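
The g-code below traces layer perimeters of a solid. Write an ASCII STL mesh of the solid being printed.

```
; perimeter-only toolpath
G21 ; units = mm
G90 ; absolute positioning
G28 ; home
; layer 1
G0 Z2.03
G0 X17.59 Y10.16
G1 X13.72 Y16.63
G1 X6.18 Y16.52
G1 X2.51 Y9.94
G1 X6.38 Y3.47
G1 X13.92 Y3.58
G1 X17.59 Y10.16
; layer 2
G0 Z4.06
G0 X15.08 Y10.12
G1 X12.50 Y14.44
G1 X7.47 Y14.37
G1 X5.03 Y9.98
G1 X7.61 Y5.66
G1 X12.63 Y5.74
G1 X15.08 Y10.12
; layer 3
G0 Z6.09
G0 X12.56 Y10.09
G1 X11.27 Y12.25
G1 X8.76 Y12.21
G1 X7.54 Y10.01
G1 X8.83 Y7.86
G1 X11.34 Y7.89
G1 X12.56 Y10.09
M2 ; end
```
solid part
  facet normal 0.0000 0.0000 -1.0000
    outer loop
      vertex 4.89 18.68 0.00
      vertex 14.94 18.83 0.00
      vertex 20.10 10.20 0.00
    endloop
  endfacet
  facet normal 0.0000 0.0000 -1.0000
    outer loop
      vertex 0.00 9.90 0.00
      vertex 4.89 18.68 0.00
      vertex 20.10 10.20 0.00
    endloop
  endfacet
  facet normal 0.0000 0.0000 -1.0000
    outer loop
      vertex 5.16 1.27 0.00
      vertex 0.00 9.90 0.00
      vertex 20.10 10.20 0.00
    endloop
  endfacet
  facet normal 0.0000 0.0000 -1.0000
    outer loop
      vertex 15.21 1.42 0.00
      vertex 5.16 1.27 0.00
      vertex 20.10 10.20 0.00
    endloop
  endfacet
  facet normal 0.5855 0.3501 0.7312
    outer loop
      vertex 20.10 10.20 0.00
      vertex 14.94 18.83 0.00
      vertex 10.05 10.05 8.12
    endloop
  endfacet
  facet normal -0.0102 0.6820 0.7313
    outer loop
      vertex 14.94 18.83 0.00
      vertex 4.89 18.68 0.00
      vertex 10.05 10.05 8.12
    endloop
  endfacet
  facet normal -0.5958 0.3319 0.7313
    outer loop
      vertex 4.89 18.68 0.00
      vertex 0.00 9.90 0.00
      vertex 10.05 10.05 8.12
    endloop
  endfacet
  facet normal -0.5855 -0.3501 0.7312
    outer loop
      vertex 0.00 9.90 0.00
      vertex 5.16 1.27 0.00
      vertex 10.05 10.05 8.12
    endloop
  endfacet
  facet normal 0.0102 -0.6820 0.7313
    outer loop
      vertex 5.16 1.27 0.00
      vertex 15.21 1.42 0.00
      vertex 10.05 10.05 8.12
    endloop
  endfacet
  facet normal 0.5958 -0.3319 0.7313
    outer loop
      vertex 15.21 1.42 0.00
      vertex 20.10 10.20 0.00
      vertex 10.05 10.05 8.12
    endloop
  endfacet
endsolid part

The G0 Z moves step by Δz≈2.03 mm. The G1 loops shrink linearly with z, so the solid tapers from its base footprint up to z≈8.12. Closing with a flat bottom cap and the tapered top and triangulating gives 10 facets — a regular 6-sided pyramid, base circumscribed radius ≈ 10.1 mm, apex at z ≈ 8.12 mm.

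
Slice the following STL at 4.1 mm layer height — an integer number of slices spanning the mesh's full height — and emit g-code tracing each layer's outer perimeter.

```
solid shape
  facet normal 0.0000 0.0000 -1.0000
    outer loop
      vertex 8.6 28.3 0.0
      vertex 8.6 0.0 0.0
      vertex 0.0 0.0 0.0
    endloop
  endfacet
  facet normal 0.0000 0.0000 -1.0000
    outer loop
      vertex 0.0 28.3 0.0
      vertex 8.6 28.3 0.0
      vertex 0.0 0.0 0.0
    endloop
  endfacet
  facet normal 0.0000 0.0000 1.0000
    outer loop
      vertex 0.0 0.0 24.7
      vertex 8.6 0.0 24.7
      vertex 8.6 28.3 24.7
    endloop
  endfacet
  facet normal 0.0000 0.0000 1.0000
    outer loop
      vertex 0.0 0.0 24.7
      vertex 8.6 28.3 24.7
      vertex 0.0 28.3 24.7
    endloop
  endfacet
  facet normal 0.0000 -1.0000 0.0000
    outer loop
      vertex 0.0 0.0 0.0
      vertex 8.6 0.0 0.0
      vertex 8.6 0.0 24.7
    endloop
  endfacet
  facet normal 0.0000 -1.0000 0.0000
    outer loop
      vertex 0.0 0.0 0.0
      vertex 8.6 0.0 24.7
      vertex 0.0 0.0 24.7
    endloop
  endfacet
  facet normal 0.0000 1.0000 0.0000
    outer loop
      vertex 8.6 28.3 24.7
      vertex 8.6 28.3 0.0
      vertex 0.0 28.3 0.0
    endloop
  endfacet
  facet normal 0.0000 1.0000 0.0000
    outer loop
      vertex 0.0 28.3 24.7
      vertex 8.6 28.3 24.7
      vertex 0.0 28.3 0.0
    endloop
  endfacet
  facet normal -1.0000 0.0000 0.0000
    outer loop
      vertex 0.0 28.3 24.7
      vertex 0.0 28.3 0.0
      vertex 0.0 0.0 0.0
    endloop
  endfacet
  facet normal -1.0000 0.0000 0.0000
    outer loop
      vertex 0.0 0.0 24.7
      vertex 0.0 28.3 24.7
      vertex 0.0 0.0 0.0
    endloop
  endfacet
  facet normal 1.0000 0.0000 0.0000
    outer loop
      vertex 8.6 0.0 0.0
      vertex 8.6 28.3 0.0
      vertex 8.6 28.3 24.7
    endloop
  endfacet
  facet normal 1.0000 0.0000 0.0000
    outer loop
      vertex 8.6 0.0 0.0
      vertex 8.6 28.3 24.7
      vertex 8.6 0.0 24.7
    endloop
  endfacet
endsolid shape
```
; perimeter-only toolpath
G21 ; units = mm
G90 ; absolute positioning
G28 ; home
; layer 1
G0 Z4.1
G0 X0.0 Y0.0
G1 X8.6 Y0.0
G1 X8.6 Y28.3
G1 X0.0 Y28.3
G1 X0.0 Y0.0
; layer 2
G0 Z8.2
G0 X0.0 Y0.0
G1 X8.6 Y0.0
G1 X8.6 Y28.3
G1 X0.0 Y28.3
G1 X0.0 Y0.0
; layer 3
G0 Z12.3
G0 X0.0 Y0.0
G1 X8.6 Y0.0
G1 X8.6 Y28.3
G1 X0.0 Y28.3
G1 X0.0 Y0.0
; layer 4
G0 Z16.5
G0 X0.0 Y0.0
G1 X8.6 Y0.0
G1 X8.6 Y28.3
G1 X0.0 Y28.3
G1 X0.0 Y0.0
; layer 5
G0 Z20.6
G0 X0.0 Y0.0
G1 X8.6 Y0.0
G1 X8.6 Y28.3
G1 X0.0 Y28.3
G1 X0.0 Y0.0
; layer 6
G0 Z24.7
G0 X0.0 Y0.0
G1 X8.6 Y0.0
G1 X8.6 Y28.3
G1 X0.0 Y28.3
G1 X0.0 Y0.0
M2 ; end

The solid is a rectangular box, roughly 8.6 × 28.3 mm footprint and 24.7 mm tall. Slicing at Δz = 4.1 mm — 6 equal slices spanning the solid's height, so layer i sits at z = i·h/6 — gives 6 non-empty perimeters. Each is a 4-segment closed polygon; G0 lifts to the layer z and rapids to the start vertex, then G1 traces the edges.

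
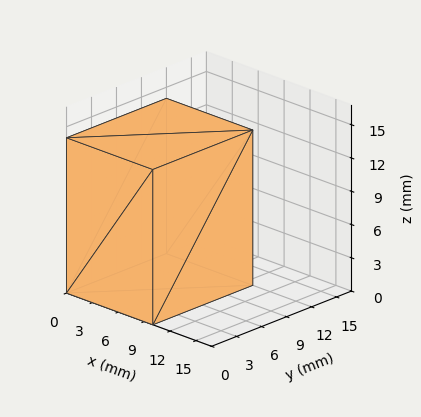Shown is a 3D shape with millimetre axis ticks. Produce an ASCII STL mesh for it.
Reading the render: the shape is a rectangular box, roughly 10 × 12 mm footprint and 14 mm tall (dimensions read to the nearest mm from the axis ticks). For the STL, each face is triangulated and given an outward normal.

solid part
  facet normal 0.0000 0.0000 -1.0000
    outer loop
      vertex 10.0 12.0 0.0
      vertex 10.0 0.0 0.0
      vertex 0.0 0.0 0.0
    endloop
  endfacet
  facet normal 0.0000 0.0000 -1.0000
    outer loop
      vertex 0.0 12.0 0.0
      vertex 10.0 12.0 0.0
      vertex 0.0 0.0 0.0
    endloop
  endfacet
  facet normal 0.0000 0.0000 1.0000
    outer loop
      vertex 0.0 0.0 14.0
      vertex 10.0 0.0 14.0
      vertex 10.0 12.0 14.0
    endloop
  endfacet
  facet normal 0.0000 0.0000 1.0000
    outer loop
      vertex 0.0 0.0 14.0
      vertex 10.0 12.0 14.0
      vertex 0.0 12.0 14.0
    endloop
  endfacet
  facet normal 0.0000 -1.0000 0.0000
    outer loop
      vertex 0.0 0.0 0.0
      vertex 10.0 0.0 0.0
      vertex 10.0 0.0 14.0
    endloop
  endfacet
  facet normal 0.0000 -1.0000 0.0000
    outer loop
      vertex 0.0 0.0 0.0
      vertex 10.0 0.0 14.0
      vertex 0.0 0.0 14.0
    endloop
  endfacet
  facet normal 0.0000 1.0000 0.0000
    outer loop
      vertex 10.0 12.0 14.0
      vertex 10.0 12.0 0.0
      vertex 0.0 12.0 0.0
    endloop
  endfacet
  facet normal 0.0000 1.0000 0.0000
    outer loop
      vertex 0.0 12.0 14.0
      vertex 10.0 12.0 14.0
      vertex 0.0 12.0 0.0
    endloop
  endfacet
  facet normal -1.0000 0.0000 0.0000
    outer loop
      vertex 0.0 12.0 14.0
      vertex 0.0 12.0 0.0
      vertex 0.0 0.0 0.0
    endloop
  endfacet
  facet normal -1.0000 0.0000 0.0000
    outer loop
      vertex 0.0 0.0 14.0
      vertex 0.0 12.0 14.0
      vertex 0.0 0.0 0.0
    endloop
  endfacet
  facet normal 1.0000 0.0000 0.0000
    outer loop
      vertex 10.0 0.0 0.0
      vertex 10.0 12.0 0.0
      vertex 10.0 12.0 14.0
    endloop
  endfacet
  facet normal 1.0000 0.0000 0.0000
    outer loop
      vertex 10.0 0.0 0.0
      vertex 10.0 12.0 14.0
      vertex 10.0 0.0 14.0
    endloop
  endfacet
endsolid part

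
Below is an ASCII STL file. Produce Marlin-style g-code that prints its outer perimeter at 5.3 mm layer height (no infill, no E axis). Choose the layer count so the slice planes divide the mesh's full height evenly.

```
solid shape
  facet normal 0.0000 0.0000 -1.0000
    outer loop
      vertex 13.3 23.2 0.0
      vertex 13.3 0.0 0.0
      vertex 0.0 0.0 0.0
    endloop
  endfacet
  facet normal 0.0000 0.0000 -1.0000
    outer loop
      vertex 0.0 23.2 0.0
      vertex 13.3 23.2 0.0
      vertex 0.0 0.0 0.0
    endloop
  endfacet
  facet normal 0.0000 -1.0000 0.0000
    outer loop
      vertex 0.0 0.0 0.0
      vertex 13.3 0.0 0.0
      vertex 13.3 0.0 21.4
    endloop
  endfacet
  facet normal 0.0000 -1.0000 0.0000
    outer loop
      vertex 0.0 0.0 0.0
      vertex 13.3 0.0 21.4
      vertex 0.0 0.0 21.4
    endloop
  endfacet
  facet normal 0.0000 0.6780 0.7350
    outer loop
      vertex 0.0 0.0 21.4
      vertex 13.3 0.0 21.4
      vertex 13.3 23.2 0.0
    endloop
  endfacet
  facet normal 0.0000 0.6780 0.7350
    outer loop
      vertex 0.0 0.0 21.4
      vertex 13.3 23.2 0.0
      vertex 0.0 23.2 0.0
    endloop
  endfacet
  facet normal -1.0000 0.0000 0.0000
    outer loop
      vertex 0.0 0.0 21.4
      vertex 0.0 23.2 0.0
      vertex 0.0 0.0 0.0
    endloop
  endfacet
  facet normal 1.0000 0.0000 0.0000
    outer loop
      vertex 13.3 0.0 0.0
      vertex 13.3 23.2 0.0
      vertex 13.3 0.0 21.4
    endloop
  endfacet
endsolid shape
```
; perimeter-only toolpath
G21 ; units = mm
G90 ; absolute positioning
G28 ; home
; layer 1
G0 Z5.3
G0 X0.0 Y0.0
G1 X13.3 Y0.0
G1 X13.3 Y17.4
G1 X0.0 Y17.4
G1 X0.0 Y0.0
; layer 2
G0 Z10.7
G0 X0.0 Y0.0
G1 X13.3 Y0.0
G1 X13.3 Y11.6
G1 X0.0 Y11.6
G1 X0.0 Y0.0
; layer 3
G0 Z16.0
G0 X0.0 Y0.0
G1 X13.3 Y0.0
G1 X13.3 Y5.8
G1 X0.0 Y5.8
G1 X0.0 Y0.0
M2 ; end

The solid is a wedge (ramp): 13.3 × 23.2 mm base, rising to 21.4 mm along the y=0 edge and sloping linearly to z=0 at y=23.2. Slicing at Δz = 5.3 mm — 4 equal slices spanning the solid's height, so layer i sits at z = i·h/4 — gives 3 non-empty perimeters. Each is a 4-segment closed polygon; G0 lifts to the layer z and rapids to the start vertex, then G1 traces the edges. The cross-section shrinks linearly with z (the slice at the apex is degenerate and omitted).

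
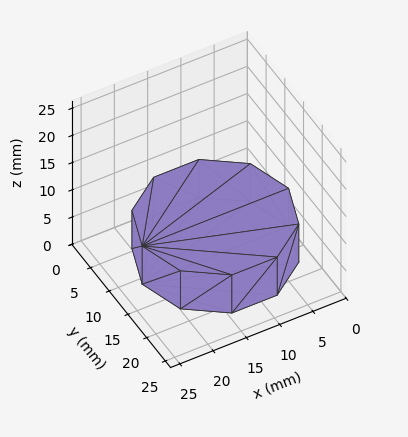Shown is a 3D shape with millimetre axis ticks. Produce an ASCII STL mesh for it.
Reading the render: the shape is a regular 10-sided prism (a cylinder approximated with 10 flat sides), circumscribed radius ≈ 11 mm, height ≈ 7 mm (dimensions read to the nearest mm from the axis ticks). For the STL, each face is triangulated and given an outward normal.

solid part
  facet normal 0.0000 0.0000 -1.0000
    outer loop
      vertex 14.40 21.46 0.00
      vertex 19.90 17.47 0.00
      vertex 22.00 11.00 0.00
    endloop
  endfacet
  facet normal 0.0000 0.0000 -1.0000
    outer loop
      vertex 7.60 21.46 0.00
      vertex 14.40 21.46 0.00
      vertex 22.00 11.00 0.00
    endloop
  endfacet
  facet normal 0.0000 0.0000 -1.0000
    outer loop
      vertex 2.10 17.47 0.00
      vertex 7.60 21.46 0.00
      vertex 22.00 11.00 0.00
    endloop
  endfacet
  facet normal 0.0000 0.0000 -1.0000
    outer loop
      vertex 0.00 11.00 0.00
      vertex 2.10 17.47 0.00
      vertex 22.00 11.00 0.00
    endloop
  endfacet
  facet normal 0.0000 0.0000 -1.0000
    outer loop
      vertex 2.10 4.53 0.00
      vertex 0.00 11.00 0.00
      vertex 22.00 11.00 0.00
    endloop
  endfacet
  facet normal 0.0000 0.0000 -1.0000
    outer loop
      vertex 7.60 0.54 0.00
      vertex 2.10 4.53 0.00
      vertex 22.00 11.00 0.00
    endloop
  endfacet
  facet normal 0.0000 0.0000 -1.0000
    outer loop
      vertex 14.40 0.54 0.00
      vertex 7.60 0.54 0.00
      vertex 22.00 11.00 0.00
    endloop
  endfacet
  facet normal 0.0000 0.0000 -1.0000
    outer loop
      vertex 19.90 4.53 0.00
      vertex 14.40 0.54 0.00
      vertex 22.00 11.00 0.00
    endloop
  endfacet
  facet normal 0.0000 0.0000 1.0000
    outer loop
      vertex 22.00 11.00 7.00
      vertex 19.90 17.47 7.00
      vertex 14.40 21.46 7.00
    endloop
  endfacet
  facet normal 0.0000 0.0000 1.0000
    outer loop
      vertex 22.00 11.00 7.00
      vertex 14.40 21.46 7.00
      vertex 7.60 21.46 7.00
    endloop
  endfacet
  facet normal 0.0000 0.0000 1.0000
    outer loop
      vertex 22.00 11.00 7.00
      vertex 7.60 21.46 7.00
      vertex 2.10 17.47 7.00
    endloop
  endfacet
  facet normal 0.0000 0.0000 1.0000
    outer loop
      vertex 22.00 11.00 7.00
      vertex 2.10 17.47 7.00
      vertex 0.00 11.00 7.00
    endloop
  endfacet
  facet normal 0.0000 0.0000 1.0000
    outer loop
      vertex 22.00 11.00 7.00
      vertex 0.00 11.00 7.00
      vertex 2.10 4.53 7.00
    endloop
  endfacet
  facet normal 0.0000 0.0000 1.0000
    outer loop
      vertex 22.00 11.00 7.00
      vertex 2.10 4.53 7.00
      vertex 7.60 0.54 7.00
    endloop
  endfacet
  facet normal 0.0000 0.0000 1.0000
    outer loop
      vertex 22.00 11.00 7.00
      vertex 7.60 0.54 7.00
      vertex 14.40 0.54 7.00
    endloop
  endfacet
  facet normal 0.0000 0.0000 1.0000
    outer loop
      vertex 22.00 11.00 7.00
      vertex 14.40 0.54 7.00
      vertex 19.90 4.53 7.00
    endloop
  endfacet
  facet normal 0.9512 0.3087 0.0000
    outer loop
      vertex 22.00 11.00 0.00
      vertex 19.90 17.47 0.00
      vertex 19.90 17.47 7.00
    endloop
  endfacet
  facet normal 0.9512 0.3087 0.0000
    outer loop
      vertex 22.00 11.00 0.00
      vertex 19.90 17.47 7.00
      vertex 22.00 11.00 7.00
    endloop
  endfacet
  facet normal 0.5872 0.8094 0.0000
    outer loop
      vertex 19.90 17.47 0.00
      vertex 14.40 21.46 0.00
      vertex 14.40 21.46 7.00
    endloop
  endfacet
  facet normal 0.5872 0.8094 0.0000
    outer loop
      vertex 19.90 17.47 0.00
      vertex 14.40 21.46 7.00
      vertex 19.90 17.47 7.00
    endloop
  endfacet
  facet normal 0.0000 1.0000 0.0000
    outer loop
      vertex 14.40 21.46 0.00
      vertex 7.60 21.46 0.00
      vertex 7.60 21.46 7.00
    endloop
  endfacet
  facet normal 0.0000 1.0000 0.0000
    outer loop
      vertex 14.40 21.46 0.00
      vertex 7.60 21.46 7.00
      vertex 14.40 21.46 7.00
    endloop
  endfacet
  facet normal -0.5872 0.8094 0.0000
    outer loop
      vertex 7.60 21.46 0.00
      vertex 2.10 17.47 0.00
      vertex 2.10 17.47 7.00
    endloop
  endfacet
  facet normal -0.5872 0.8094 0.0000
    outer loop
      vertex 7.60 21.46 0.00
      vertex 2.10 17.47 7.00
      vertex 7.60 21.46 7.00
    endloop
  endfacet
  facet normal -0.9512 0.3087 0.0000
    outer loop
      vertex 2.10 17.47 0.00
      vertex 0.00 11.00 0.00
      vertex 0.00 11.00 7.00
    endloop
  endfacet
  facet normal -0.9512 0.3087 0.0000
    outer loop
      vertex 2.10 17.47 0.00
      vertex 0.00 11.00 7.00
      vertex 2.10 17.47 7.00
    endloop
  endfacet
  facet normal -0.9512 -0.3087 0.0000
    outer loop
      vertex 0.00 11.00 0.00
      vertex 2.10 4.53 0.00
      vertex 2.10 4.53 7.00
    endloop
  endfacet
  facet normal -0.9512 -0.3087 0.0000
    outer loop
      vertex 0.00 11.00 0.00
      vertex 2.10 4.53 7.00
      vertex 0.00 11.00 7.00
    endloop
  endfacet
  facet normal -0.5872 -0.8094 0.0000
    outer loop
      vertex 2.10 4.53 0.00
      vertex 7.60 0.54 0.00
      vertex 7.60 0.54 7.00
    endloop
  endfacet
  facet normal -0.5872 -0.8094 0.0000
    outer loop
      vertex 2.10 4.53 0.00
      vertex 7.60 0.54 7.00
      vertex 2.10 4.53 7.00
    endloop
  endfacet
  facet normal 0.0000 -1.0000 0.0000
    outer loop
      vertex 7.60 0.54 0.00
      vertex 14.40 0.54 0.00
      vertex 14.40 0.54 7.00
    endloop
  endfacet
  facet normal 0.0000 -1.0000 0.0000
    outer loop
      vertex 7.60 0.54 0.00
      vertex 14.40 0.54 7.00
      vertex 7.60 0.54 7.00
    endloop
  endfacet
  facet normal 0.5872 -0.8094 0.0000
    outer loop
      vertex 14.40 0.54 0.00
      vertex 19.90 4.53 0.00
      vertex 19.90 4.53 7.00
    endloop
  endfacet
  facet normal 0.5872 -0.8094 0.0000
    outer loop
      vertex 14.40 0.54 0.00
      vertex 19.90 4.53 7.00
      vertex 14.40 0.54 7.00
    endloop
  endfacet
  facet normal 0.9512 -0.3087 0.0000
    outer loop
      vertex 19.90 4.53 0.00
      vertex 22.00 11.00 0.00
      vertex 22.00 11.00 7.00
    endloop
  endfacet
  facet normal 0.9512 -0.3087 0.0000
    outer loop
      vertex 19.90 4.53 0.00
      vertex 22.00 11.00 7.00
      vertex 19.90 4.53 7.00
    endloop
  endfacet
endsolid part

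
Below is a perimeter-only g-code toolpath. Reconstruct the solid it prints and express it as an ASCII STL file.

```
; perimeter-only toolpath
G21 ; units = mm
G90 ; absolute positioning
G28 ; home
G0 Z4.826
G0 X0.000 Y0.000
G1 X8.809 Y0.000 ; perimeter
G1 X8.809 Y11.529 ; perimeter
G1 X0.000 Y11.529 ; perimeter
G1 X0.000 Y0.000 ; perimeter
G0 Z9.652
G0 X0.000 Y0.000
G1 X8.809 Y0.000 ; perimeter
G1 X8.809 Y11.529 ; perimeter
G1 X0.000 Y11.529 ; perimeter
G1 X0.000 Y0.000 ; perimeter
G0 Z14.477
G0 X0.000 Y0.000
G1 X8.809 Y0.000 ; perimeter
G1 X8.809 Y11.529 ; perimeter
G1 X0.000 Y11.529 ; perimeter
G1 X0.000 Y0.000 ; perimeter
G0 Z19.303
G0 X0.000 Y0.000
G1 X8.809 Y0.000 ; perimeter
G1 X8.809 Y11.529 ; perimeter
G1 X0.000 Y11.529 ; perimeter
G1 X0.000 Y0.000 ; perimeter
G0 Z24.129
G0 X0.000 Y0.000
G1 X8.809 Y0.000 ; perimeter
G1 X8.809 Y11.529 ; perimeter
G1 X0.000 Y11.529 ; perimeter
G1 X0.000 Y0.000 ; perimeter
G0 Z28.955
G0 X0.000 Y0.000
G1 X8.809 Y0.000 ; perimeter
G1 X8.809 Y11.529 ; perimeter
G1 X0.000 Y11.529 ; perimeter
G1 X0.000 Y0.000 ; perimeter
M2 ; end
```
solid part
  facet normal 0.0000 0.0000 -1.0000
    outer loop
      vertex 8.809 11.529 0.000
      vertex 8.809 0.000 0.000
      vertex 0.000 0.000 0.000
    endloop
  endfacet
  facet normal 0.0000 0.0000 -1.0000
    outer loop
      vertex 0.000 11.529 0.000
      vertex 8.809 11.529 0.000
      vertex 0.000 0.000 0.000
    endloop
  endfacet
  facet normal 0.0000 0.0000 1.0000
    outer loop
      vertex 0.000 0.000 28.955
      vertex 8.809 0.000 28.955
      vertex 8.809 11.529 28.955
    endloop
  endfacet
  facet normal 0.0000 0.0000 1.0000
    outer loop
      vertex 0.000 0.000 28.955
      vertex 8.809 11.529 28.955
      vertex 0.000 11.529 28.955
    endloop
  endfacet
  facet normal 0.0000 -1.0000 0.0000
    outer loop
      vertex 0.000 0.000 0.000
      vertex 8.809 0.000 0.000
      vertex 8.809 0.000 28.955
    endloop
  endfacet
  facet normal 0.0000 -1.0000 0.0000
    outer loop
      vertex 0.000 0.000 0.000
      vertex 8.809 0.000 28.955
      vertex 0.000 0.000 28.955
    endloop
  endfacet
  facet normal 0.0000 1.0000 0.0000
    outer loop
      vertex 8.809 11.529 28.955
      vertex 8.809 11.529 0.000
      vertex 0.000 11.529 0.000
    endloop
  endfacet
  facet normal 0.0000 1.0000 0.0000
    outer loop
      vertex 0.000 11.529 28.955
      vertex 8.809 11.529 28.955
      vertex 0.000 11.529 0.000
    endloop
  endfacet
  facet normal -1.0000 0.0000 0.0000
    outer loop
      vertex 0.000 11.529 28.955
      vertex 0.000 11.529 0.000
      vertex 0.000 0.000 0.000
    endloop
  endfacet
  facet normal -1.0000 0.0000 0.0000
    outer loop
      vertex 0.000 0.000 28.955
      vertex 0.000 11.529 28.955
      vertex 0.000 0.000 0.000
    endloop
  endfacet
  facet normal 1.0000 0.0000 0.0000
    outer loop
      vertex 8.809 0.000 0.000
      vertex 8.809 11.529 0.000
      vertex 8.809 11.529 28.955
    endloop
  endfacet
  facet normal 1.0000 0.0000 0.0000
    outer loop
      vertex 8.809 0.000 0.000
      vertex 8.809 11.529 28.955
      vertex 8.809 0.000 28.955
    endloop
  endfacet
endsolid part

The G0 Z moves step by Δz≈4.826 mm. Every layer's G1 loop is the same polygon, so the solid is a straight extrusion of it from z=0 to z≈29. Closing with flat bottom and top caps and triangulating gives 12 facets — a rectangular box, roughly 8.81 × 11.5 mm footprint and 29 mm tall.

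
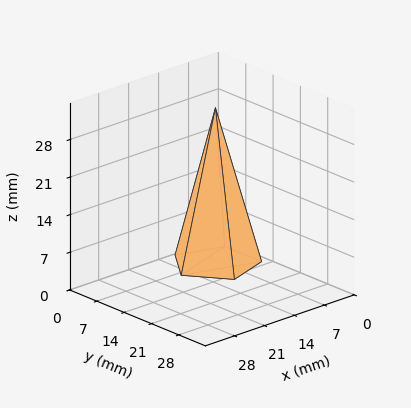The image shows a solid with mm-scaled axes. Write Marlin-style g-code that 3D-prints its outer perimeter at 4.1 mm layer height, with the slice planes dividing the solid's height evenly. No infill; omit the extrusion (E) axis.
Reading the render: the shape is a regular 5-sided pyramid, base circumscribed radius ≈ 8 mm, apex at z ≈ 29 mm (dimensions read to the nearest mm from the axis ticks). For the g-code, the solid's height is divided into equal slices at the stated Δz and each level perimeter traced with G1 moves after a G0 lift.

; perimeter-only toolpath
G21 ; units = mm
G90 ; absolute positioning
G28 ; home
; layer 1
G0 Z4.1
G0 X14.9 Y8.0
G1 X10.1 Y14.5
G1 X2.4 Y12.0
G1 X2.4 Y4.0
G1 X10.1 Y1.5
G1 X14.9 Y8.0
; layer 2
G0 Z8.3
G0 X13.7 Y8.0
G1 X9.8 Y13.4
G1 X3.4 Y11.4
G1 X3.4 Y4.6
G1 X9.8 Y2.6
G1 X13.7 Y8.0
; layer 3
G0 Z12.4
G0 X12.6 Y8.0
G1 X9.4 Y12.3
G1 X4.3 Y10.7
G1 X4.3 Y5.3
G1 X9.4 Y3.7
G1 X12.6 Y8.0
; layer 4
G0 Z16.6
G0 X11.4 Y8.0
G1 X9.1 Y11.3
G1 X5.2 Y10.0
G1 X5.2 Y6.0
G1 X9.1 Y4.7
G1 X11.4 Y8.0
; layer 5
G0 Z20.7
G0 X10.3 Y8.0
G1 X8.7 Y10.2
G1 X6.1 Y9.3
G1 X6.1 Y6.7
G1 X8.7 Y5.8
G1 X10.3 Y8.0
; layer 6
G0 Z24.9
G0 X9.1 Y8.0
G1 X8.4 Y9.1
G1 X7.1 Y8.7
G1 X7.1 Y7.3
G1 X8.4 Y6.9
G1 X9.1 Y8.0
M2 ; end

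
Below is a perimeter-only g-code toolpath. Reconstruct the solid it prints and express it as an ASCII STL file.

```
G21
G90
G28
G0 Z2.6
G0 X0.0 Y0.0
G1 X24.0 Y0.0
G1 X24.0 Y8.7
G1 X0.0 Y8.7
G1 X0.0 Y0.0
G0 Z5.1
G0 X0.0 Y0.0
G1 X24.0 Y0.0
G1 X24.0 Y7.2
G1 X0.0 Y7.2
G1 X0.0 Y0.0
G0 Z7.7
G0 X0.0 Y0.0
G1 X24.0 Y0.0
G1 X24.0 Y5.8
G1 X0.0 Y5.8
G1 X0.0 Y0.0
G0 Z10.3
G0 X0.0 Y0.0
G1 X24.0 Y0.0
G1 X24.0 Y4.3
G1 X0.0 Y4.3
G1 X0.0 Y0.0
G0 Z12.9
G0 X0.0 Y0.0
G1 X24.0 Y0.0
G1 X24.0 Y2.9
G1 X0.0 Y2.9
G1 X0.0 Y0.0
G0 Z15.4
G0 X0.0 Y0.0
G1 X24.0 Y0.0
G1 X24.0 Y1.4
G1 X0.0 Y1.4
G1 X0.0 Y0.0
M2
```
solid part
  facet normal 0.0000 0.0000 -1.0000
    outer loop
      vertex 24.0 10.1 0.0
      vertex 24.0 0.0 0.0
      vertex 0.0 0.0 0.0
    endloop
  endfacet
  facet normal 0.0000 0.0000 -1.0000
    outer loop
      vertex 0.0 10.1 0.0
      vertex 24.0 10.1 0.0
      vertex 0.0 0.0 0.0
    endloop
  endfacet
  facet normal 0.0000 -1.0000 0.0000
    outer loop
      vertex 0.0 0.0 0.0
      vertex 24.0 0.0 0.0
      vertex 24.0 0.0 18.0
    endloop
  endfacet
  facet normal 0.0000 -1.0000 0.0000
    outer loop
      vertex 0.0 0.0 0.0
      vertex 24.0 0.0 18.0
      vertex 0.0 0.0 18.0
    endloop
  endfacet
  facet normal 0.0000 0.8721 0.4893
    outer loop
      vertex 0.0 0.0 18.0
      vertex 24.0 0.0 18.0
      vertex 24.0 10.1 0.0
    endloop
  endfacet
  facet normal 0.0000 0.8721 0.4893
    outer loop
      vertex 0.0 0.0 18.0
      vertex 24.0 10.1 0.0
      vertex 0.0 10.1 0.0
    endloop
  endfacet
  facet normal -1.0000 0.0000 0.0000
    outer loop
      vertex 0.0 0.0 18.0
      vertex 0.0 10.1 0.0
      vertex 0.0 0.0 0.0
    endloop
  endfacet
  facet normal 1.0000 0.0000 0.0000
    outer loop
      vertex 24.0 0.0 0.0
      vertex 24.0 10.1 0.0
      vertex 24.0 0.0 18.0
    endloop
  endfacet
endsolid part

The G0 Z moves step by Δz≈2.6 mm. The G1 loops shrink linearly with z, so the solid tapers from its base footprint up to z≈18. Closing with a flat bottom cap and the tapered top and triangulating gives 8 facets — a wedge (ramp): 24 × 10.1 mm base, rising to 18 mm along the y=0 edge and sloping linearly to z=0 at y=10.1.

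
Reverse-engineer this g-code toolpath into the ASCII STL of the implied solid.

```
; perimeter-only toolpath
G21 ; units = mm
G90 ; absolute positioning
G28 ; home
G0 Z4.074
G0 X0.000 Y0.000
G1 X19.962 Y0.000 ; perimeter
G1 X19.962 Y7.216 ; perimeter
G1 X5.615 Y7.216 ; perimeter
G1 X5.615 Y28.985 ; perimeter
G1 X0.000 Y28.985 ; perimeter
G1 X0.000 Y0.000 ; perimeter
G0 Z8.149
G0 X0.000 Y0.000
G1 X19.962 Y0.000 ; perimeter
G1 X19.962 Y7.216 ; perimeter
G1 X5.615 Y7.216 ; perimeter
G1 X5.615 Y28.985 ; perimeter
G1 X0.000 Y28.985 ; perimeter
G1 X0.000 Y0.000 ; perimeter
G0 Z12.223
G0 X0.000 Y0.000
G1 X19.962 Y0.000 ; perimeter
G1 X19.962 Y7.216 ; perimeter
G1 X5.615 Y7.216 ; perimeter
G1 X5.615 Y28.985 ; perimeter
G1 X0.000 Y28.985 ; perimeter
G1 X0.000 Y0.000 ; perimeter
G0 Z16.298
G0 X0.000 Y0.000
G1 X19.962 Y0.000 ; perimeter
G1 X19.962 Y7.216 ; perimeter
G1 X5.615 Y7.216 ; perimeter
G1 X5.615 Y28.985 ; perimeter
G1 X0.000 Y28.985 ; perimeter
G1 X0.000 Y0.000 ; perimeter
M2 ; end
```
solid part
  facet normal 0.0000 0.0000 -1.0000
    outer loop
      vertex 19.962 7.216 0.000
      vertex 19.962 0.000 0.000
      vertex 0.000 0.000 0.000
    endloop
  endfacet
  facet normal 0.0000 0.0000 -1.0000
    outer loop
      vertex 5.615 7.216 0.000
      vertex 19.962 7.216 0.000
      vertex 0.000 0.000 0.000
    endloop
  endfacet
  facet normal 0.0000 0.0000 -1.0000
    outer loop
      vertex 5.615 28.985 0.000
      vertex 5.615 7.216 0.000
      vertex 0.000 0.000 0.000
    endloop
  endfacet
  facet normal 0.0000 0.0000 -1.0000
    outer loop
      vertex 0.000 28.985 0.000
      vertex 5.615 28.985 0.000
      vertex 0.000 0.000 0.000
    endloop
  endfacet
  facet normal 0.0000 0.0000 1.0000
    outer loop
      vertex 0.000 0.000 16.298
      vertex 19.962 0.000 16.298
      vertex 19.962 7.216 16.298
    endloop
  endfacet
  facet normal 0.0000 0.0000 1.0000
    outer loop
      vertex 0.000 0.000 16.298
      vertex 19.962 7.216 16.298
      vertex 5.615 7.216 16.298
    endloop
  endfacet
  facet normal 0.0000 0.0000 1.0000
    outer loop
      vertex 0.000 0.000 16.298
      vertex 5.615 7.216 16.298
      vertex 5.615 28.985 16.298
    endloop
  endfacet
  facet normal 0.0000 0.0000 1.0000
    outer loop
      vertex 0.000 0.000 16.298
      vertex 5.615 28.985 16.298
      vertex 0.000 28.985 16.298
    endloop
  endfacet
  facet normal 0.0000 -1.0000 0.0000
    outer loop
      vertex 0.000 0.000 0.000
      vertex 19.962 0.000 0.000
      vertex 19.962 0.000 16.298
    endloop
  endfacet
  facet normal 0.0000 -1.0000 0.0000
    outer loop
      vertex 0.000 0.000 0.000
      vertex 19.962 0.000 16.298
      vertex 0.000 0.000 16.298
    endloop
  endfacet
  facet normal 1.0000 0.0000 0.0000
    outer loop
      vertex 19.962 0.000 0.000
      vertex 19.962 7.216 0.000
      vertex 19.962 7.216 16.298
    endloop
  endfacet
  facet normal 1.0000 0.0000 0.0000
    outer loop
      vertex 19.962 0.000 0.000
      vertex 19.962 7.216 16.298
      vertex 19.962 0.000 16.298
    endloop
  endfacet
  facet normal 0.0000 1.0000 0.0000
    outer loop
      vertex 19.962 7.216 0.000
      vertex 5.615 7.216 0.000
      vertex 5.615 7.216 16.298
    endloop
  endfacet
  facet normal 0.0000 1.0000 0.0000
    outer loop
      vertex 19.962 7.216 0.000
      vertex 5.615 7.216 16.298
      vertex 19.962 7.216 16.298
    endloop
  endfacet
  facet normal 1.0000 0.0000 0.0000
    outer loop
      vertex 5.615 7.216 0.000
      vertex 5.615 28.985 0.000
      vertex 5.615 28.985 16.298
    endloop
  endfacet
  facet normal 1.0000 0.0000 0.0000
    outer loop
      vertex 5.615 7.216 0.000
      vertex 5.615 28.985 16.298
      vertex 5.615 7.216 16.298
    endloop
  endfacet
  facet normal 0.0000 1.0000 0.0000
    outer loop
      vertex 5.615 28.985 0.000
      vertex 0.000 28.985 0.000
      vertex 0.000 28.985 16.298
    endloop
  endfacet
  facet normal 0.0000 1.0000 0.0000
    outer loop
      vertex 5.615 28.985 0.000
      vertex 0.000 28.985 16.298
      vertex 5.615 28.985 16.298
    endloop
  endfacet
  facet normal -1.0000 0.0000 0.0000
    outer loop
      vertex 0.000 28.985 0.000
      vertex 0.000 0.000 0.000
      vertex 0.000 0.000 16.298
    endloop
  endfacet
  facet normal -1.0000 0.0000 0.0000
    outer loop
      vertex 0.000 28.985 0.000
      vertex 0.000 0.000 16.298
      vertex 0.000 28.985 16.298
    endloop
  endfacet
endsolid part

The G0 Z moves step by Δz≈4.074 mm. Every layer's G1 loop is the same polygon, so the solid is a straight extrusion of it from z=0 to z≈16.3. Closing with flat bottom and top caps and triangulating gives 20 facets — an L-shaped prism: outer 20 × 29 mm, arm thicknesses ≈ 7.22 mm (horizontal) and 5.62 mm (vertical), extruded 16.3 mm in z.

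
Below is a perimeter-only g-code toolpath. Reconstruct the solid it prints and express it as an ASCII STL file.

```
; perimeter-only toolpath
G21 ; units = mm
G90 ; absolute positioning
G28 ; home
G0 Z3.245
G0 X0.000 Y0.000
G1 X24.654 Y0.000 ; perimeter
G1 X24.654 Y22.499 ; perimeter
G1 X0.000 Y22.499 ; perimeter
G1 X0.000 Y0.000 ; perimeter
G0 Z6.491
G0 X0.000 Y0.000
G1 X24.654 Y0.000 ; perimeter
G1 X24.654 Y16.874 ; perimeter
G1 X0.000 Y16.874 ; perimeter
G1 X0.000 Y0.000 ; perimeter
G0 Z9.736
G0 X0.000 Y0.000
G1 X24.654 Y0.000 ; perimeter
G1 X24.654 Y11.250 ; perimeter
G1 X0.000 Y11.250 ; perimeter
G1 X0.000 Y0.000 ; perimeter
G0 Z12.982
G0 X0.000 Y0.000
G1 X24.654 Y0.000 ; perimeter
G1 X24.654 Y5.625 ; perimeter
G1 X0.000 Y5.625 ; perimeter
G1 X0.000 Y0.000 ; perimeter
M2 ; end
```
solid part
  facet normal 0.0000 0.0000 -1.0000
    outer loop
      vertex 24.654 28.124 0.000
      vertex 24.654 0.000 0.000
      vertex 0.000 0.000 0.000
    endloop
  endfacet
  facet normal 0.0000 0.0000 -1.0000
    outer loop
      vertex 0.000 28.124 0.000
      vertex 24.654 28.124 0.000
      vertex 0.000 0.000 0.000
    endloop
  endfacet
  facet normal 0.0000 -1.0000 0.0000
    outer loop
      vertex 0.000 0.000 0.000
      vertex 24.654 0.000 0.000
      vertex 24.654 0.000 16.227
    endloop
  endfacet
  facet normal 0.0000 -1.0000 0.0000
    outer loop
      vertex 0.000 0.000 0.000
      vertex 24.654 0.000 16.227
      vertex 0.000 0.000 16.227
    endloop
  endfacet
  facet normal 0.0000 0.4998 0.8662
    outer loop
      vertex 0.000 0.000 16.227
      vertex 24.654 0.000 16.227
      vertex 24.654 28.124 0.000
    endloop
  endfacet
  facet normal 0.0000 0.4998 0.8662
    outer loop
      vertex 0.000 0.000 16.227
      vertex 24.654 28.124 0.000
      vertex 0.000 28.124 0.000
    endloop
  endfacet
  facet normal -1.0000 0.0000 0.0000
    outer loop
      vertex 0.000 0.000 16.227
      vertex 0.000 28.124 0.000
      vertex 0.000 0.000 0.000
    endloop
  endfacet
  facet normal 1.0000 0.0000 0.0000
    outer loop
      vertex 24.654 0.000 0.000
      vertex 24.654 28.124 0.000
      vertex 24.654 0.000 16.227
    endloop
  endfacet
endsolid part

The G0 Z moves step by Δz≈3.245 mm. The G1 loops shrink linearly with z, so the solid tapers from its base footprint up to z≈16.2. Closing with a flat bottom cap and the tapered top and triangulating gives 8 facets — a wedge (ramp): 24.7 × 28.1 mm base, rising to 16.2 mm along the y=0 edge and sloping linearly to z=0 at y=28.1.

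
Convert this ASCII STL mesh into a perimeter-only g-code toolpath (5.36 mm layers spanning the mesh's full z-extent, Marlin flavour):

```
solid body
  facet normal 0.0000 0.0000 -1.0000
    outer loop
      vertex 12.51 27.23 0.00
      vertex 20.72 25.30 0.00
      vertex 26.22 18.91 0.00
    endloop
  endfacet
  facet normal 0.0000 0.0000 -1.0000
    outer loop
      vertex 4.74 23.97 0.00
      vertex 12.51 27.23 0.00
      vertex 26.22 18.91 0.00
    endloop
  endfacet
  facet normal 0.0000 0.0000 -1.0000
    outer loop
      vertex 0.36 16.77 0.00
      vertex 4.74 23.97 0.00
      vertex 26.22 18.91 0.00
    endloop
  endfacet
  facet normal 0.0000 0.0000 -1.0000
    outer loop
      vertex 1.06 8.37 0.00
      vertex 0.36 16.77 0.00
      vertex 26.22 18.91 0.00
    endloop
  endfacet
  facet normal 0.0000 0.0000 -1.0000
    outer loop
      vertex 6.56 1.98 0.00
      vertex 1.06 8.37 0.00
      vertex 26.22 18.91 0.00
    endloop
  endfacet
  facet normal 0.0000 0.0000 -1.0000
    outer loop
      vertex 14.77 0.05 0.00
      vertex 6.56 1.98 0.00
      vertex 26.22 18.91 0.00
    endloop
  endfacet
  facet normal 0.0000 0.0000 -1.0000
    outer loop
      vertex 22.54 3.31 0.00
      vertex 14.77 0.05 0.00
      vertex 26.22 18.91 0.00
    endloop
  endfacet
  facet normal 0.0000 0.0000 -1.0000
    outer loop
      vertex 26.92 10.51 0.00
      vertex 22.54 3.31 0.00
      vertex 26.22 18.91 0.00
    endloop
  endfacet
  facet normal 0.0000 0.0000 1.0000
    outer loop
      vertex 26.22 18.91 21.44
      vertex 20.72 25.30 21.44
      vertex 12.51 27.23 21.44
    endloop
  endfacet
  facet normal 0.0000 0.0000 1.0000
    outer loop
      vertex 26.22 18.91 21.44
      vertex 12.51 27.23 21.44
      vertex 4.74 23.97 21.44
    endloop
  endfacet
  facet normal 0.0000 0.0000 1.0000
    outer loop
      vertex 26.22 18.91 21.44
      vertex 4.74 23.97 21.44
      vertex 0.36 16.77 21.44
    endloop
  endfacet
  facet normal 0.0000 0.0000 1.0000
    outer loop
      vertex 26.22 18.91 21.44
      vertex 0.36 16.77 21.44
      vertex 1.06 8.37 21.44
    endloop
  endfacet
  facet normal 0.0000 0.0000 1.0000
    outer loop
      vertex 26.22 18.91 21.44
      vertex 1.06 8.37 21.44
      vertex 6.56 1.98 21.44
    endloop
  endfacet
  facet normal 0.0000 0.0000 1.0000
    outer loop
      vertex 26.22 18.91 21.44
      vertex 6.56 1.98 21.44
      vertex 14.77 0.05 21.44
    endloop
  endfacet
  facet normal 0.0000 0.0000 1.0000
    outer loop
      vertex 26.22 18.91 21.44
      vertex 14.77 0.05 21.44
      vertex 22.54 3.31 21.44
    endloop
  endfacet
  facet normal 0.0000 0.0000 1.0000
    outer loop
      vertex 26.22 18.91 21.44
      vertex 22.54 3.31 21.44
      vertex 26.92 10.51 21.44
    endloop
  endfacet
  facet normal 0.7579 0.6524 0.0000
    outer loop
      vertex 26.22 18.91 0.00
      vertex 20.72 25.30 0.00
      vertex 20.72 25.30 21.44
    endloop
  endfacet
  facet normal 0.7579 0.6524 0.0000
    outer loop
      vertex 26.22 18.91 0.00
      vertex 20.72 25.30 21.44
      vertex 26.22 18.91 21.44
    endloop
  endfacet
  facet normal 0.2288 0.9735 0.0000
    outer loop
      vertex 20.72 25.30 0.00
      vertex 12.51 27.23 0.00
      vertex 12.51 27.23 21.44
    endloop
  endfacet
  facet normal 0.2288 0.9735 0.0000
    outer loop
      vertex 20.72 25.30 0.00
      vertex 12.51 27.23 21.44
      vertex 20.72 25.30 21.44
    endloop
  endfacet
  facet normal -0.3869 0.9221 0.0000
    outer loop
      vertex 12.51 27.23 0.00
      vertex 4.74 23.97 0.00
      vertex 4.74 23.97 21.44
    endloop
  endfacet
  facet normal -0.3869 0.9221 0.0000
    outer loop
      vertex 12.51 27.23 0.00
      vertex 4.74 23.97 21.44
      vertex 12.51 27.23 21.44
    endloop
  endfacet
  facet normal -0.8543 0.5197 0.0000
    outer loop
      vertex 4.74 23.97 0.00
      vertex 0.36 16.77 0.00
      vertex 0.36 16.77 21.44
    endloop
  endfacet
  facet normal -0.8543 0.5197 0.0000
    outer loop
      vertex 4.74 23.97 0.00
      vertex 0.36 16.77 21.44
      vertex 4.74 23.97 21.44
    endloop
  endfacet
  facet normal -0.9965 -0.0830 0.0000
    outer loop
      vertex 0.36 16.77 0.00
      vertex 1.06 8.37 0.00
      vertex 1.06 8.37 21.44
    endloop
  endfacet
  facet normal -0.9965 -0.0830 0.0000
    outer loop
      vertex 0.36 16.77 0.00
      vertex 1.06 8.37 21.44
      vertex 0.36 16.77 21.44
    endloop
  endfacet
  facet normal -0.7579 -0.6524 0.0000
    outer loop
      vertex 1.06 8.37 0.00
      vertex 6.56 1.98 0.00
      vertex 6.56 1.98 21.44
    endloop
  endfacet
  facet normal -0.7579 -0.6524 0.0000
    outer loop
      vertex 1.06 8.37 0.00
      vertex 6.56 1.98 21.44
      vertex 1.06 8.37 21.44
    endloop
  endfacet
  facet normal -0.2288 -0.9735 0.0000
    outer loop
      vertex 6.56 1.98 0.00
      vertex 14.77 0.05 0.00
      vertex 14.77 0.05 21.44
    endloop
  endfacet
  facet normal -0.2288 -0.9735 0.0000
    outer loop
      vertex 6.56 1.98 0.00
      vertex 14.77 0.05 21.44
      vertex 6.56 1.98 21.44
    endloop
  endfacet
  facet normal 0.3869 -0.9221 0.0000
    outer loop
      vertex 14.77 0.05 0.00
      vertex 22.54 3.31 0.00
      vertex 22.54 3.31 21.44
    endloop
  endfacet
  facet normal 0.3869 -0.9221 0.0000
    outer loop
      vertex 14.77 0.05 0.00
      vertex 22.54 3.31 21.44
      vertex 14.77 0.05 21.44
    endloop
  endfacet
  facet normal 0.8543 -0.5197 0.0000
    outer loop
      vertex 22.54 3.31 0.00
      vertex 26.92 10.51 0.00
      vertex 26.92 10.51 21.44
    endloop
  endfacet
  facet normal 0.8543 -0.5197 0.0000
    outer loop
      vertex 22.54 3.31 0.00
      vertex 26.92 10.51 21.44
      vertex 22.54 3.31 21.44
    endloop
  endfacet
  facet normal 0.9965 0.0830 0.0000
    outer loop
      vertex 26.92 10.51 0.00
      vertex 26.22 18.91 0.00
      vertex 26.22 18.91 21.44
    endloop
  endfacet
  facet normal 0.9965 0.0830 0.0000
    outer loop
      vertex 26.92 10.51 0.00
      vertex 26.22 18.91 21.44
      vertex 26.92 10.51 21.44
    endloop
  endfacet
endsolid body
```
; perimeter-only toolpath
G21 ; units = mm
G90 ; absolute positioning
G28 ; home
; layer 1
G0 Z5.36
G0 X26.22 Y18.91
G1 X20.72 Y25.30
G1 X12.51 Y27.23
G1 X4.74 Y23.97
G1 X0.36 Y16.77
G1 X1.06 Y8.37
G1 X6.56 Y1.98
G1 X14.77 Y0.05
G1 X22.54 Y3.31
G1 X26.92 Y10.51
G1 X26.22 Y18.91
; layer 2
G0 Z10.72
G0 X26.22 Y18.91
G1 X20.72 Y25.30
G1 X12.51 Y27.23
G1 X4.74 Y23.97
G1 X0.36 Y16.77
G1 X1.06 Y8.37
G1 X6.56 Y1.98
G1 X14.77 Y0.05
G1 X22.54 Y3.31
G1 X26.92 Y10.51
G1 X26.22 Y18.91
; layer 3
G0 Z16.08
G0 X26.22 Y18.91
G1 X20.72 Y25.30
G1 X12.51 Y27.23
G1 X4.74 Y23.97
G1 X0.36 Y16.77
G1 X1.06 Y8.37
G1 X6.56 Y1.98
G1 X14.77 Y0.05
G1 X22.54 Y3.31
G1 X26.92 Y10.51
G1 X26.22 Y18.91
; layer 4
G0 Z21.44
G0 X26.22 Y18.91
G1 X20.72 Y25.30
G1 X12.51 Y27.23
G1 X4.74 Y23.97
G1 X0.36 Y16.77
G1 X1.06 Y8.37
G1 X6.56 Y1.98
G1 X14.77 Y0.05
G1 X22.54 Y3.31
G1 X26.92 Y10.51
G1 X26.22 Y18.91
M2 ; end

The solid is a regular 10-sided prism (a cylinder approximated with 10 flat sides), circumscribed radius ≈ 13.6 mm, height ≈ 21.4 mm. Slicing at Δz = 5.36 mm — 4 equal slices spanning the solid's height, so layer i sits at z = i·h/4 — gives 4 non-empty perimeters. Each is a 10-segment closed polygon; G0 lifts to the layer z and rapids to the start vertex, then G1 traces the edges.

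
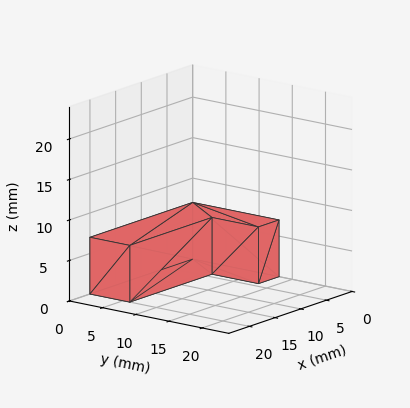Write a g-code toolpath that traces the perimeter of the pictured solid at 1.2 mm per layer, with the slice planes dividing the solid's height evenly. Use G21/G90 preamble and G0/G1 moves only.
Reading the render: the shape is an L-shaped prism: outer 20 × 13 mm, arm thicknesses ≈ 6 mm (horizontal) and 4 mm (vertical), extruded 7 mm in z (dimensions read to the nearest mm from the axis ticks). For the g-code, the solid's height is divided into equal slices at the stated Δz and each level perimeter traced with G1 moves after a G0 lift.

; perimeter-only toolpath
G21 ; units = mm
G90 ; absolute positioning
G28 ; home
; layer 1
G0 Z1.2
G0 X0.0 Y0.0
G1 X20.0 Y0.0
G1 X20.0 Y6.0
G1 X4.0 Y6.0
G1 X4.0 Y13.0
G1 X0.0 Y13.0
G1 X0.0 Y0.0
; layer 2
G0 Z2.3
G0 X0.0 Y0.0
G1 X20.0 Y0.0
G1 X20.0 Y6.0
G1 X4.0 Y6.0
G1 X4.0 Y13.0
G1 X0.0 Y13.0
G1 X0.0 Y0.0
; layer 3
G0 Z3.5
G0 X0.0 Y0.0
G1 X20.0 Y0.0
G1 X20.0 Y6.0
G1 X4.0 Y6.0
G1 X4.0 Y13.0
G1 X0.0 Y13.0
G1 X0.0 Y0.0
; layer 4
G0 Z4.7
G0 X0.0 Y0.0
G1 X20.0 Y0.0
G1 X20.0 Y6.0
G1 X4.0 Y6.0
G1 X4.0 Y13.0
G1 X0.0 Y13.0
G1 X0.0 Y0.0
; layer 5
G0 Z5.8
G0 X0.0 Y0.0
G1 X20.0 Y0.0
G1 X20.0 Y6.0
G1 X4.0 Y6.0
G1 X4.0 Y13.0
G1 X0.0 Y13.0
G1 X0.0 Y0.0
; layer 6
G0 Z7.0
G0 X0.0 Y0.0
G1 X20.0 Y0.0
G1 X20.0 Y6.0
G1 X4.0 Y6.0
G1 X4.0 Y13.0
G1 X0.0 Y13.0
G1 X0.0 Y0.0
M2 ; end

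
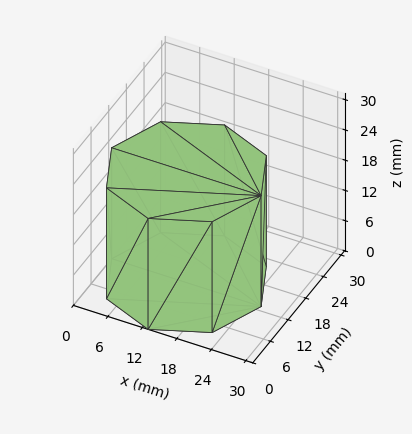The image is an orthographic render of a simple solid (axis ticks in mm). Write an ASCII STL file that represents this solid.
Reading the render: the shape is a regular 8-sided prism (a cylinder approximated with 8 flat sides), circumscribed radius ≈ 13 mm, height ≈ 22 mm (dimensions read to the nearest mm from the axis ticks). For the STL, each face is triangulated and given an outward normal.

solid part
  facet normal 0.0000 0.0000 -1.0000
    outer loop
      vertex 13.000 26.000 0.000
      vertex 22.192 22.192 0.000
      vertex 26.000 13.000 0.000
    endloop
  endfacet
  facet normal 0.0000 0.0000 -1.0000
    outer loop
      vertex 3.808 22.192 0.000
      vertex 13.000 26.000 0.000
      vertex 26.000 13.000 0.000
    endloop
  endfacet
  facet normal 0.0000 0.0000 -1.0000
    outer loop
      vertex 0.000 13.000 0.000
      vertex 3.808 22.192 0.000
      vertex 26.000 13.000 0.000
    endloop
  endfacet
  facet normal 0.0000 0.0000 -1.0000
    outer loop
      vertex 3.808 3.808 0.000
      vertex 0.000 13.000 0.000
      vertex 26.000 13.000 0.000
    endloop
  endfacet
  facet normal 0.0000 0.0000 -1.0000
    outer loop
      vertex 13.000 0.000 0.000
      vertex 3.808 3.808 0.000
      vertex 26.000 13.000 0.000
    endloop
  endfacet
  facet normal 0.0000 0.0000 -1.0000
    outer loop
      vertex 22.192 3.808 0.000
      vertex 13.000 0.000 0.000
      vertex 26.000 13.000 0.000
    endloop
  endfacet
  facet normal 0.0000 0.0000 1.0000
    outer loop
      vertex 26.000 13.000 22.000
      vertex 22.192 22.192 22.000
      vertex 13.000 26.000 22.000
    endloop
  endfacet
  facet normal 0.0000 0.0000 1.0000
    outer loop
      vertex 26.000 13.000 22.000
      vertex 13.000 26.000 22.000
      vertex 3.808 22.192 22.000
    endloop
  endfacet
  facet normal 0.0000 0.0000 1.0000
    outer loop
      vertex 26.000 13.000 22.000
      vertex 3.808 22.192 22.000
      vertex 0.000 13.000 22.000
    endloop
  endfacet
  facet normal 0.0000 0.0000 1.0000
    outer loop
      vertex 26.000 13.000 22.000
      vertex 0.000 13.000 22.000
      vertex 3.808 3.808 22.000
    endloop
  endfacet
  facet normal 0.0000 0.0000 1.0000
    outer loop
      vertex 26.000 13.000 22.000
      vertex 3.808 3.808 22.000
      vertex 13.000 0.000 22.000
    endloop
  endfacet
  facet normal 0.0000 0.0000 1.0000
    outer loop
      vertex 26.000 13.000 22.000
      vertex 13.000 0.000 22.000
      vertex 22.192 3.808 22.000
    endloop
  endfacet
  facet normal 0.9239 0.3827 0.0000
    outer loop
      vertex 26.000 13.000 0.000
      vertex 22.192 22.192 0.000
      vertex 22.192 22.192 22.000
    endloop
  endfacet
  facet normal 0.9239 0.3827 0.0000
    outer loop
      vertex 26.000 13.000 0.000
      vertex 22.192 22.192 22.000
      vertex 26.000 13.000 22.000
    endloop
  endfacet
  facet normal 0.3827 0.9239 0.0000
    outer loop
      vertex 22.192 22.192 0.000
      vertex 13.000 26.000 0.000
      vertex 13.000 26.000 22.000
    endloop
  endfacet
  facet normal 0.3827 0.9239 0.0000
    outer loop
      vertex 22.192 22.192 0.000
      vertex 13.000 26.000 22.000
      vertex 22.192 22.192 22.000
    endloop
  endfacet
  facet normal -0.3827 0.9239 0.0000
    outer loop
      vertex 13.000 26.000 0.000
      vertex 3.808 22.192 0.000
      vertex 3.808 22.192 22.000
    endloop
  endfacet
  facet normal -0.3827 0.9239 0.0000
    outer loop
      vertex 13.000 26.000 0.000
      vertex 3.808 22.192 22.000
      vertex 13.000 26.000 22.000
    endloop
  endfacet
  facet normal -0.9239 0.3827 0.0000
    outer loop
      vertex 3.808 22.192 0.000
      vertex 0.000 13.000 0.000
      vertex 0.000 13.000 22.000
    endloop
  endfacet
  facet normal -0.9239 0.3827 0.0000
    outer loop
      vertex 3.808 22.192 0.000
      vertex 0.000 13.000 22.000
      vertex 3.808 22.192 22.000
    endloop
  endfacet
  facet normal -0.9239 -0.3827 0.0000
    outer loop
      vertex 0.000 13.000 0.000
      vertex 3.808 3.808 0.000
      vertex 3.808 3.808 22.000
    endloop
  endfacet
  facet normal -0.9239 -0.3827 0.0000
    outer loop
      vertex 0.000 13.000 0.000
      vertex 3.808 3.808 22.000
      vertex 0.000 13.000 22.000
    endloop
  endfacet
  facet normal -0.3827 -0.9239 0.0000
    outer loop
      vertex 3.808 3.808 0.000
      vertex 13.000 0.000 0.000
      vertex 13.000 0.000 22.000
    endloop
  endfacet
  facet normal -0.3827 -0.9239 0.0000
    outer loop
      vertex 3.808 3.808 0.000
      vertex 13.000 0.000 22.000
      vertex 3.808 3.808 22.000
    endloop
  endfacet
  facet normal 0.3827 -0.9239 0.0000
    outer loop
      vertex 13.000 0.000 0.000
      vertex 22.192 3.808 0.000
      vertex 22.192 3.808 22.000
    endloop
  endfacet
  facet normal 0.3827 -0.9239 0.0000
    outer loop
      vertex 13.000 0.000 0.000
      vertex 22.192 3.808 22.000
      vertex 13.000 0.000 22.000
    endloop
  endfacet
  facet normal 0.9239 -0.3827 0.0000
    outer loop
      vertex 22.192 3.808 0.000
      vertex 26.000 13.000 0.000
      vertex 26.000 13.000 22.000
    endloop
  endfacet
  facet normal 0.9239 -0.3827 0.0000
    outer loop
      vertex 22.192 3.808 0.000
      vertex 26.000 13.000 22.000
      vertex 22.192 3.808 22.000
    endloop
  endfacet
endsolid part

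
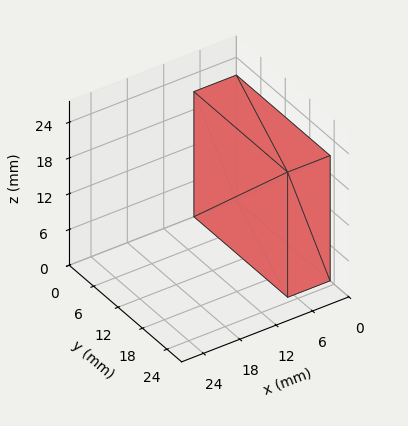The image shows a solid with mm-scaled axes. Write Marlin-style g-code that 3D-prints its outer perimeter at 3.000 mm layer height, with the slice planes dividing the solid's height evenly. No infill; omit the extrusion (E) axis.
Reading the render: the shape is a rectangular box, roughly 7 × 23 mm footprint and 21 mm tall (dimensions read to the nearest mm from the axis ticks). For the g-code, the solid's height is divided into equal slices at the stated Δz and each level perimeter traced with G1 moves after a G0 lift.

; perimeter-only toolpath
G21 ; units = mm
G90 ; absolute positioning
G28 ; home
; layer 1
G0 Z3.000
G0 X0.000 Y0.000
G1 X7.000 Y0.000
G1 X7.000 Y23.000
G1 X0.000 Y23.000
G1 X0.000 Y0.000
; layer 2
G0 Z6.000
G0 X0.000 Y0.000
G1 X7.000 Y0.000
G1 X7.000 Y23.000
G1 X0.000 Y23.000
G1 X0.000 Y0.000
; layer 3
G0 Z9.000
G0 X0.000 Y0.000
G1 X7.000 Y0.000
G1 X7.000 Y23.000
G1 X0.000 Y23.000
G1 X0.000 Y0.000
; layer 4
G0 Z12.000
G0 X0.000 Y0.000
G1 X7.000 Y0.000
G1 X7.000 Y23.000
G1 X0.000 Y23.000
G1 X0.000 Y0.000
; layer 5
G0 Z15.000
G0 X0.000 Y0.000
G1 X7.000 Y0.000
G1 X7.000 Y23.000
G1 X0.000 Y23.000
G1 X0.000 Y0.000
; layer 6
G0 Z18.000
G0 X0.000 Y0.000
G1 X7.000 Y0.000
G1 X7.000 Y23.000
G1 X0.000 Y23.000
G1 X0.000 Y0.000
; layer 7
G0 Z21.000
G0 X0.000 Y0.000
G1 X7.000 Y0.000
G1 X7.000 Y23.000
G1 X0.000 Y23.000
G1 X0.000 Y0.000
M2 ; end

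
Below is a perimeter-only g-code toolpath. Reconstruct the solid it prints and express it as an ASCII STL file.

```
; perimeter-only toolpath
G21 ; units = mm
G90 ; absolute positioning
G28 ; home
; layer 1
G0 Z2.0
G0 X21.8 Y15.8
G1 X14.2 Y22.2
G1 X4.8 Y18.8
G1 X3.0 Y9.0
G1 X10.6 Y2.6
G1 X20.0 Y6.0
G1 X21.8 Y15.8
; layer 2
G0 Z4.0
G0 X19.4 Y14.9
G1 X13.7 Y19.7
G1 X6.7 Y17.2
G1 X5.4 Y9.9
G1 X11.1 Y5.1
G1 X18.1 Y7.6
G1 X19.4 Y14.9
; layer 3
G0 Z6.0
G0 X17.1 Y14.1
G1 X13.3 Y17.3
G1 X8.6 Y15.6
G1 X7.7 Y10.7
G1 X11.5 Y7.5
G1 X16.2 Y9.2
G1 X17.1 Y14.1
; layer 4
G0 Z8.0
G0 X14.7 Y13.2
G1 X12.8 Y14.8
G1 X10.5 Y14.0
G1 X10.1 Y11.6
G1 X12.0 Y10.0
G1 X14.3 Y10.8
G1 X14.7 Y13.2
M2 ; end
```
solid part
  facet normal 0.0000 0.0000 -1.0000
    outer loop
      vertex 2.9 20.4 0.0
      vertex 14.6 24.6 0.0
      vertex 24.1 16.6 0.0
    endloop
  endfacet
  facet normal 0.0000 0.0000 -1.0000
    outer loop
      vertex 0.7 8.2 0.0
      vertex 2.9 20.4 0.0
      vertex 24.1 16.6 0.0
    endloop
  endfacet
  facet normal 0.0000 0.0000 -1.0000
    outer loop
      vertex 10.2 0.2 0.0
      vertex 0.7 8.2 0.0
      vertex 24.1 16.6 0.0
    endloop
  endfacet
  facet normal 0.0000 0.0000 -1.0000
    outer loop
      vertex 21.9 4.4 0.0
      vertex 10.2 0.2 0.0
      vertex 24.1 16.6 0.0
    endloop
  endfacet
  facet normal 0.4387 0.5210 0.7322
    outer loop
      vertex 24.1 16.6 0.0
      vertex 14.6 24.6 0.0
      vertex 12.4 12.4 10.0
    endloop
  endfacet
  facet normal -0.2302 0.6414 0.7318
    outer loop
      vertex 14.6 24.6 0.0
      vertex 2.9 20.4 0.0
      vertex 12.4 12.4 10.0
    endloop
  endfacet
  facet normal -0.6697 0.1208 0.7328
    outer loop
      vertex 2.9 20.4 0.0
      vertex 0.7 8.2 0.0
      vertex 12.4 12.4 10.0
    endloop
  endfacet
  facet normal -0.4387 -0.5210 0.7322
    outer loop
      vertex 0.7 8.2 0.0
      vertex 10.2 0.2 0.0
      vertex 12.4 12.4 10.0
    endloop
  endfacet
  facet normal 0.2302 -0.6414 0.7318
    outer loop
      vertex 10.2 0.2 0.0
      vertex 21.9 4.4 0.0
      vertex 12.4 12.4 10.0
    endloop
  endfacet
  facet normal 0.6697 -0.1208 0.7328
    outer loop
      vertex 21.9 4.4 0.0
      vertex 24.1 16.6 0.0
      vertex 12.4 12.4 10.0
    endloop
  endfacet
endsolid part

The G0 Z moves step by Δz≈2.0 mm. The G1 loops shrink linearly with z, so the solid tapers from its base footprint up to z≈10. Closing with a flat bottom cap and the tapered top and triangulating gives 10 facets — a regular 6-sided pyramid, base circumscribed radius ≈ 12.4 mm, apex at z ≈ 10 mm.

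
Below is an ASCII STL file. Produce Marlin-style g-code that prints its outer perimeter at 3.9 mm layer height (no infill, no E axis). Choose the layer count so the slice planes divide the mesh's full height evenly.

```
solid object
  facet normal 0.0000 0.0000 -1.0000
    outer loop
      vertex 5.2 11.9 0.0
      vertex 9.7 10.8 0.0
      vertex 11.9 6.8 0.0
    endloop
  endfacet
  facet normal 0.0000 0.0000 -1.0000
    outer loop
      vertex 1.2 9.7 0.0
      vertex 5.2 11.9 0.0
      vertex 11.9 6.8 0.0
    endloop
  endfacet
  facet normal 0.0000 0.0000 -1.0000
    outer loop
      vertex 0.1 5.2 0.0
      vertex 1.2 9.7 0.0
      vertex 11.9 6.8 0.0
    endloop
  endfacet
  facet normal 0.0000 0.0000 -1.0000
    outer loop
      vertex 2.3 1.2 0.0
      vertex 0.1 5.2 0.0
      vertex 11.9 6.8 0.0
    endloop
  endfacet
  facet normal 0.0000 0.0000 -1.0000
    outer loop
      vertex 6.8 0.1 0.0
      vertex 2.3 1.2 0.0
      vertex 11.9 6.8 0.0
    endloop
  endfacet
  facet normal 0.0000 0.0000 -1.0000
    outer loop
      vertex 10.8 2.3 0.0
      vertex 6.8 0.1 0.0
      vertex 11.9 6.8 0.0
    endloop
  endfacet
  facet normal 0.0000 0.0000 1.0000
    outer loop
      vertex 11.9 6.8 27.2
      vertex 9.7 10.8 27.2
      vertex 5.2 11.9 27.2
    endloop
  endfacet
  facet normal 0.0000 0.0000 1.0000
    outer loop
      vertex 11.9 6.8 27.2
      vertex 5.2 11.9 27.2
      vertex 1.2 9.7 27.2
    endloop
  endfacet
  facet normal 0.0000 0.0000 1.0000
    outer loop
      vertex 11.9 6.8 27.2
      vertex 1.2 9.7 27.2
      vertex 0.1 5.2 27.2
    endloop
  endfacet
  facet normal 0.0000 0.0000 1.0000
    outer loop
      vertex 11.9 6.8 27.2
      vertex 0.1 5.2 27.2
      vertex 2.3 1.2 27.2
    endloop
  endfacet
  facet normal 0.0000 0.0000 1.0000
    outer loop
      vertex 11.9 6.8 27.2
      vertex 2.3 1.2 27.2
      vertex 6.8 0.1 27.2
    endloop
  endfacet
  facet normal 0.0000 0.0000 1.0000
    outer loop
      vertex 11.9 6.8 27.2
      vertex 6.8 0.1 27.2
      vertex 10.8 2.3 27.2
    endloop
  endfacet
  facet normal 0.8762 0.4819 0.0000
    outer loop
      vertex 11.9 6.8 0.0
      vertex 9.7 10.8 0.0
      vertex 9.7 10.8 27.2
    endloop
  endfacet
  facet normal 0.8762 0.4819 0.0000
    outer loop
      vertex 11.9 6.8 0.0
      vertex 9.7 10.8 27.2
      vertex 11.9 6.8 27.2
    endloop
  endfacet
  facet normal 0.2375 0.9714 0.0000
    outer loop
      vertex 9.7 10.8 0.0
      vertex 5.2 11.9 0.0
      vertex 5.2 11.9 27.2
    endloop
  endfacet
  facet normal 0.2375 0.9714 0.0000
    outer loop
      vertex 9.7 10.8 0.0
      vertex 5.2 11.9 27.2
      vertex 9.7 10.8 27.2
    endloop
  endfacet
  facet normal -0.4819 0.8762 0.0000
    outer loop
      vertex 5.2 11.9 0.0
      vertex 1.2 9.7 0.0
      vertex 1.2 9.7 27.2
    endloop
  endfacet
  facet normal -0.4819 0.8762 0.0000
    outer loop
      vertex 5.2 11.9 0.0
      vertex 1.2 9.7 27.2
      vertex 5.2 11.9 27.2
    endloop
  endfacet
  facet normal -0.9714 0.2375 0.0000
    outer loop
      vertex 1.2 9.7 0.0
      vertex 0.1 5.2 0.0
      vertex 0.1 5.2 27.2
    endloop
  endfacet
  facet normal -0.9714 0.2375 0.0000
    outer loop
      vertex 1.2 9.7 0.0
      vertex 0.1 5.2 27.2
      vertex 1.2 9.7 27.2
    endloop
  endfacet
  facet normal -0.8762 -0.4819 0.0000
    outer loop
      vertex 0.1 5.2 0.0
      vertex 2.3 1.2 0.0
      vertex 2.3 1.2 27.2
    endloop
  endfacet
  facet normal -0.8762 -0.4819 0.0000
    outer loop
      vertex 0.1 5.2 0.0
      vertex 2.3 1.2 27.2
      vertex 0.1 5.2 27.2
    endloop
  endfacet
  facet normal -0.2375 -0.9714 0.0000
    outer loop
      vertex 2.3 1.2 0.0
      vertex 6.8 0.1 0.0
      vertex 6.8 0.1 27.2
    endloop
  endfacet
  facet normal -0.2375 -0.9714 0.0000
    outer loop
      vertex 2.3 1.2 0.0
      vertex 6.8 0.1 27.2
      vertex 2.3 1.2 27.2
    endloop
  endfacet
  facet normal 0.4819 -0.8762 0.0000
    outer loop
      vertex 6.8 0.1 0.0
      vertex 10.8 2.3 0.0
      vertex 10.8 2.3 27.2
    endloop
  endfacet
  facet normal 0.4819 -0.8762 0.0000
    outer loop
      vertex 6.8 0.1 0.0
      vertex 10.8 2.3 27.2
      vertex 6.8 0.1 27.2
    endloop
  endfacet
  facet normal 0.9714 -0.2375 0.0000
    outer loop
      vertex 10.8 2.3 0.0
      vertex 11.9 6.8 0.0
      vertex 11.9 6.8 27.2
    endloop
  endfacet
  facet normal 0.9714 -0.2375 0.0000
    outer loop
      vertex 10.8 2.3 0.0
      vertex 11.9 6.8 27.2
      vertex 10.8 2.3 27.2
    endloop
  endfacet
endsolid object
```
; perimeter-only toolpath
G21 ; units = mm
G90 ; absolute positioning
G28 ; home
; layer 1
G0 Z3.9
G0 X11.9 Y6.8
G1 X9.7 Y10.8
G1 X5.2 Y11.9
G1 X1.2 Y9.7
G1 X0.1 Y5.2
G1 X2.3 Y1.2
G1 X6.8 Y0.1
G1 X10.8 Y2.3
G1 X11.9 Y6.8
; layer 2
G0 Z7.8
G0 X11.9 Y6.8
G1 X9.7 Y10.8
G1 X5.2 Y11.9
G1 X1.2 Y9.7
G1 X0.1 Y5.2
G1 X2.3 Y1.2
G1 X6.8 Y0.1
G1 X10.8 Y2.3
G1 X11.9 Y6.8
; layer 3
G0 Z11.7
G0 X11.9 Y6.8
G1 X9.7 Y10.8
G1 X5.2 Y11.9
G1 X1.2 Y9.7
G1 X0.1 Y5.2
G1 X2.3 Y1.2
G1 X6.8 Y0.1
G1 X10.8 Y2.3
G1 X11.9 Y6.8
; layer 4
G0 Z15.5
G0 X11.9 Y6.8
G1 X9.7 Y10.8
G1 X5.2 Y11.9
G1 X1.2 Y9.7
G1 X0.1 Y5.2
G1 X2.3 Y1.2
G1 X6.8 Y0.1
G1 X10.8 Y2.3
G1 X11.9 Y6.8
; layer 5
G0 Z19.4
G0 X11.9 Y6.8
G1 X9.7 Y10.8
G1 X5.2 Y11.9
G1 X1.2 Y9.7
G1 X0.1 Y5.2
G1 X2.3 Y1.2
G1 X6.8 Y0.1
G1 X10.8 Y2.3
G1 X11.9 Y6.8
; layer 6
G0 Z23.3
G0 X11.9 Y6.8
G1 X9.7 Y10.8
G1 X5.2 Y11.9
G1 X1.2 Y9.7
G1 X0.1 Y5.2
G1 X2.3 Y1.2
G1 X6.8 Y0.1
G1 X10.8 Y2.3
G1 X11.9 Y6.8
; layer 7
G0 Z27.2
G0 X11.9 Y6.8
G1 X9.7 Y10.8
G1 X5.2 Y11.9
G1 X1.2 Y9.7
G1 X0.1 Y5.2
G1 X2.3 Y1.2
G1 X6.8 Y0.1
G1 X10.8 Y2.3
G1 X11.9 Y6.8
M2 ; end

The solid is a regular 8-sided prism (a cylinder approximated with 8 flat sides), circumscribed radius ≈ 6 mm, height ≈ 27.2 mm. Slicing at Δz = 3.9 mm — 7 equal slices spanning the solid's height, so layer i sits at z = i·h/7 — gives 7 non-empty perimeters. Each is a 8-segment closed polygon; G0 lifts to the layer z and rapids to the start vertex, then G1 traces the edges.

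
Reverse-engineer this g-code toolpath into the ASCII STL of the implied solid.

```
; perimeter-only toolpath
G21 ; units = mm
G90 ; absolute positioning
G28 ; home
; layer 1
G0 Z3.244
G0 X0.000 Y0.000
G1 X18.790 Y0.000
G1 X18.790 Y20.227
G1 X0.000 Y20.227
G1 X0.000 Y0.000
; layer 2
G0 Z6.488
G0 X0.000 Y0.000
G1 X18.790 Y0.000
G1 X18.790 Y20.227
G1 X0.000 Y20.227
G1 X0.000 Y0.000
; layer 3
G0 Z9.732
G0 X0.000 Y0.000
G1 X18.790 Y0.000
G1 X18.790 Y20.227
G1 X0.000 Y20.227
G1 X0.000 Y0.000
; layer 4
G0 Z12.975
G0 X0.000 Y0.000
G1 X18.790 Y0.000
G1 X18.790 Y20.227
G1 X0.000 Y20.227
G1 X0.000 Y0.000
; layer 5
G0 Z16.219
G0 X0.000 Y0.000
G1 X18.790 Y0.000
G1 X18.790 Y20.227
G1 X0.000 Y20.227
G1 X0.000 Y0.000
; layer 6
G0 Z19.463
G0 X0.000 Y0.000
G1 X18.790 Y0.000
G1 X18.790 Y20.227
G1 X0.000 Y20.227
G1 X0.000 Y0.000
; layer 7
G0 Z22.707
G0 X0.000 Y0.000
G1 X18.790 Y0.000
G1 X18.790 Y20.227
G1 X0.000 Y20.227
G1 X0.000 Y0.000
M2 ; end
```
solid part
  facet normal 0.0000 0.0000 -1.0000
    outer loop
      vertex 18.790 20.227 0.000
      vertex 18.790 0.000 0.000
      vertex 0.000 0.000 0.000
    endloop
  endfacet
  facet normal 0.0000 0.0000 -1.0000
    outer loop
      vertex 0.000 20.227 0.000
      vertex 18.790 20.227 0.000
      vertex 0.000 0.000 0.000
    endloop
  endfacet
  facet normal 0.0000 0.0000 1.0000
    outer loop
      vertex 0.000 0.000 22.707
      vertex 18.790 0.000 22.707
      vertex 18.790 20.227 22.707
    endloop
  endfacet
  facet normal 0.0000 0.0000 1.0000
    outer loop
      vertex 0.000 0.000 22.707
      vertex 18.790 20.227 22.707
      vertex 0.000 20.227 22.707
    endloop
  endfacet
  facet normal 0.0000 -1.0000 0.0000
    outer loop
      vertex 0.000 0.000 0.000
      vertex 18.790 0.000 0.000
      vertex 18.790 0.000 22.707
    endloop
  endfacet
  facet normal 0.0000 -1.0000 0.0000
    outer loop
      vertex 0.000 0.000 0.000
      vertex 18.790 0.000 22.707
      vertex 0.000 0.000 22.707
    endloop
  endfacet
  facet normal 0.0000 1.0000 0.0000
    outer loop
      vertex 18.790 20.227 22.707
      vertex 18.790 20.227 0.000
      vertex 0.000 20.227 0.000
    endloop
  endfacet
  facet normal 0.0000 1.0000 0.0000
    outer loop
      vertex 0.000 20.227 22.707
      vertex 18.790 20.227 22.707
      vertex 0.000 20.227 0.000
    endloop
  endfacet
  facet normal -1.0000 0.0000 0.0000
    outer loop
      vertex 0.000 20.227 22.707
      vertex 0.000 20.227 0.000
      vertex 0.000 0.000 0.000
    endloop
  endfacet
  facet normal -1.0000 0.0000 0.0000
    outer loop
      vertex 0.000 0.000 22.707
      vertex 0.000 20.227 22.707
      vertex 0.000 0.000 0.000
    endloop
  endfacet
  facet normal 1.0000 0.0000 0.0000
    outer loop
      vertex 18.790 0.000 0.000
      vertex 18.790 20.227 0.000
      vertex 18.790 20.227 22.707
    endloop
  endfacet
  facet normal 1.0000 0.0000 0.0000
    outer loop
      vertex 18.790 0.000 0.000
      vertex 18.790 20.227 22.707
      vertex 18.790 0.000 22.707
    endloop
  endfacet
endsolid part

The G0 Z moves step by Δz≈3.244 mm. Every layer's G1 loop is the same polygon, so the solid is a straight extrusion of it from z=0 to z≈22.7. Closing with flat bottom and top caps and triangulating gives 12 facets — a rectangular box, roughly 18.8 × 20.2 mm footprint and 22.7 mm tall.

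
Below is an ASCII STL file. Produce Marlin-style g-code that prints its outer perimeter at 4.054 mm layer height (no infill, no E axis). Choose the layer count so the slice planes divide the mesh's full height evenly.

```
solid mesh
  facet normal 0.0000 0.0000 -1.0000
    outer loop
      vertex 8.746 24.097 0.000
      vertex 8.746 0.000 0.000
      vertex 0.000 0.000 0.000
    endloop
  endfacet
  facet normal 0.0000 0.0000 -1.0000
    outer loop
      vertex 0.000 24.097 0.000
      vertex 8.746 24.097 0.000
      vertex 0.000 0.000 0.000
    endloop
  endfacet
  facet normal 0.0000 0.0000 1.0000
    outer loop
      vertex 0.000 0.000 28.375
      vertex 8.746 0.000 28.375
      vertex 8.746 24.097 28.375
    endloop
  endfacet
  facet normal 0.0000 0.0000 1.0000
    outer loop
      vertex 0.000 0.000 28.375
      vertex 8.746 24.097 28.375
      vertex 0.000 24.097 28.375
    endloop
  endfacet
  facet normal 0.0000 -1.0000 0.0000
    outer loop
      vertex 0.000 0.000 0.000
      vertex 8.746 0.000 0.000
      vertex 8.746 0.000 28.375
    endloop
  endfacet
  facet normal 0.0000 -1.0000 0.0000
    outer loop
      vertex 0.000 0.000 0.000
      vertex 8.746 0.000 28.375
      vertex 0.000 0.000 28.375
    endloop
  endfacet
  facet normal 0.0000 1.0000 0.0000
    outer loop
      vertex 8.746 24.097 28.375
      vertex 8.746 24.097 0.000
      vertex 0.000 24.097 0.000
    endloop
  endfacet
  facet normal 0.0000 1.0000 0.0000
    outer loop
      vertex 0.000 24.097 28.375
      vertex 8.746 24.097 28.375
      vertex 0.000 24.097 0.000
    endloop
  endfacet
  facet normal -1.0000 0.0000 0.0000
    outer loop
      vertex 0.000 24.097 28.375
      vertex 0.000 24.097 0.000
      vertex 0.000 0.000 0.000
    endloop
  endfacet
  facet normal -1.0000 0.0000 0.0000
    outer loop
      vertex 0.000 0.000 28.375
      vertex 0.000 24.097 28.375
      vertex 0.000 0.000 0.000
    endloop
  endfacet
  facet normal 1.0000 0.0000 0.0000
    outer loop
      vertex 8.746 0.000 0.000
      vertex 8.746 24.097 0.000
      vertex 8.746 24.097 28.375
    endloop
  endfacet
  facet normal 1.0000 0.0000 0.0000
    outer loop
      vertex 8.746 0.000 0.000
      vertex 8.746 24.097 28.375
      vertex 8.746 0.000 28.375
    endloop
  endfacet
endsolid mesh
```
; perimeter-only toolpath
G21 ; units = mm
G90 ; absolute positioning
G28 ; home
; layer 1
G0 Z4.054
G0 X0.000 Y0.000
G1 X8.746 Y0.000
G1 X8.746 Y24.097
G1 X0.000 Y24.097
G1 X0.000 Y0.000
; layer 2
G0 Z8.107
G0 X0.000 Y0.000
G1 X8.746 Y0.000
G1 X8.746 Y24.097
G1 X0.000 Y24.097
G1 X0.000 Y0.000
; layer 3
G0 Z12.161
G0 X0.000 Y0.000
G1 X8.746 Y0.000
G1 X8.746 Y24.097
G1 X0.000 Y24.097
G1 X0.000 Y0.000
; layer 4
G0 Z16.214
G0 X0.000 Y0.000
G1 X8.746 Y0.000
G1 X8.746 Y24.097
G1 X0.000 Y24.097
G1 X0.000 Y0.000
; layer 5
G0 Z20.268
G0 X0.000 Y0.000
G1 X8.746 Y0.000
G1 X8.746 Y24.097
G1 X0.000 Y24.097
G1 X0.000 Y0.000
; layer 6
G0 Z24.321
G0 X0.000 Y0.000
G1 X8.746 Y0.000
G1 X8.746 Y24.097
G1 X0.000 Y24.097
G1 X0.000 Y0.000
; layer 7
G0 Z28.375
G0 X0.000 Y0.000
G1 X8.746 Y0.000
G1 X8.746 Y24.097
G1 X0.000 Y24.097
G1 X0.000 Y0.000
M2 ; end

The solid is a rectangular box, roughly 8.75 × 24.1 mm footprint and 28.4 mm tall. Slicing at Δz = 4.054 mm — 7 equal slices spanning the solid's height, so layer i sits at z = i·h/7 — gives 7 non-empty perimeters. Each is a 4-segment closed polygon; G0 lifts to the layer z and rapids to the start vertex, then G1 traces the edges.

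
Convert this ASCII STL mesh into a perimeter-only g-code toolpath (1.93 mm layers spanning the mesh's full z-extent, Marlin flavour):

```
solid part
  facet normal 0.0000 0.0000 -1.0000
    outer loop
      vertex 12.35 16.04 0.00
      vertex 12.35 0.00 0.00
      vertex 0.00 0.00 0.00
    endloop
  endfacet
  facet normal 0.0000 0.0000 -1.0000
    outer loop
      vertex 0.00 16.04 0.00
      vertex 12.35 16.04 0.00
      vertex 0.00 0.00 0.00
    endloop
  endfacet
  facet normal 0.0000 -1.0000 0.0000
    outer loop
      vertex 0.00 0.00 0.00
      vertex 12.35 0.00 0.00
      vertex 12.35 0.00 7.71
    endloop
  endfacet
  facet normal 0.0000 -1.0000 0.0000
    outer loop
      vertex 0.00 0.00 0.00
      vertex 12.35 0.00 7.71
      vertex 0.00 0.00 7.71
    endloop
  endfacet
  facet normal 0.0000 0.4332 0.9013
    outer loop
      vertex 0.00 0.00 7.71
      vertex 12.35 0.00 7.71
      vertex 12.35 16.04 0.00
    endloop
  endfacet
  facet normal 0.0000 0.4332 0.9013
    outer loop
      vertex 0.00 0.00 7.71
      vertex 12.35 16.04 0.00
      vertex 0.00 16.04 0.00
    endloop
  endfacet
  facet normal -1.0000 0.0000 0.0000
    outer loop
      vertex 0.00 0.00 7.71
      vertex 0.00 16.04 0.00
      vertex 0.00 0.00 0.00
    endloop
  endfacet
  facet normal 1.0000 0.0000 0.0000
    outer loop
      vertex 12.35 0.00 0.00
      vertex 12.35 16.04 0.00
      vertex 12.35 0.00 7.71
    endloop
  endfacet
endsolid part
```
; perimeter-only toolpath
G21 ; units = mm
G90 ; absolute positioning
G28 ; home
; layer 1
G0 Z1.93
G0 X0.00 Y0.00
G1 X12.35 Y0.00
G1 X12.35 Y12.03
G1 X0.00 Y12.03
G1 X0.00 Y0.00
; layer 2
G0 Z3.85
G0 X0.00 Y0.00
G1 X12.35 Y0.00
G1 X12.35 Y8.02
G1 X0.00 Y8.02
G1 X0.00 Y0.00
; layer 3
G0 Z5.78
G0 X0.00 Y0.00
G1 X12.35 Y0.00
G1 X12.35 Y4.01
G1 X0.00 Y4.01
G1 X0.00 Y0.00
M2 ; end

The solid is a wedge (ramp): 12.3 × 16 mm base, rising to 7.71 mm along the y=0 edge and sloping linearly to z=0 at y=16. Slicing at Δz = 1.93 mm — 4 equal slices spanning the solid's height, so layer i sits at z = i·h/4 — gives 3 non-empty perimeters. Each is a 4-segment closed polygon; G0 lifts to the layer z and rapids to the start vertex, then G1 traces the edges. The cross-section shrinks linearly with z (the slice at the apex is degenerate and omitted).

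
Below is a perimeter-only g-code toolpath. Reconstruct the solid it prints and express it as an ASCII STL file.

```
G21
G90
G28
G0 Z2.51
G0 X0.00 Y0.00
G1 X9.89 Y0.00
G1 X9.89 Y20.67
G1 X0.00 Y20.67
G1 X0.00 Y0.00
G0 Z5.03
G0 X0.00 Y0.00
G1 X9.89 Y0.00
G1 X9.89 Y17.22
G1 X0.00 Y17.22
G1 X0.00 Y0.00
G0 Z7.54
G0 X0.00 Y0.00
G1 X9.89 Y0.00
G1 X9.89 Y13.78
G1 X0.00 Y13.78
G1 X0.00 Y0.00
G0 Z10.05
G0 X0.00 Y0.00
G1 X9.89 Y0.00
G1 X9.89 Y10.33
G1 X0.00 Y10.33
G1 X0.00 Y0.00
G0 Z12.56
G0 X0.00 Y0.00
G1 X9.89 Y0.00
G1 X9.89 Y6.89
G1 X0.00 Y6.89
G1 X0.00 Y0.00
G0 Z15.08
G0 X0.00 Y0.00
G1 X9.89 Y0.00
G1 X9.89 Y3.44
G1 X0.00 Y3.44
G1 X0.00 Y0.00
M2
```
solid part
  facet normal 0.0000 0.0000 -1.0000
    outer loop
      vertex 9.89 24.11 0.00
      vertex 9.89 0.00 0.00
      vertex 0.00 0.00 0.00
    endloop
  endfacet
  facet normal 0.0000 0.0000 -1.0000
    outer loop
      vertex 0.00 24.11 0.00
      vertex 9.89 24.11 0.00
      vertex 0.00 0.00 0.00
    endloop
  endfacet
  facet normal 0.0000 -1.0000 0.0000
    outer loop
      vertex 0.00 0.00 0.00
      vertex 9.89 0.00 0.00
      vertex 9.89 0.00 17.59
    endloop
  endfacet
  facet normal 0.0000 -1.0000 0.0000
    outer loop
      vertex 0.00 0.00 0.00
      vertex 9.89 0.00 17.59
      vertex 0.00 0.00 17.59
    endloop
  endfacet
  facet normal 0.0000 0.5894 0.8079
    outer loop
      vertex 0.00 0.00 17.59
      vertex 9.89 0.00 17.59
      vertex 9.89 24.11 0.00
    endloop
  endfacet
  facet normal 0.0000 0.5894 0.8079
    outer loop
      vertex 0.00 0.00 17.59
      vertex 9.89 24.11 0.00
      vertex 0.00 24.11 0.00
    endloop
  endfacet
  facet normal -1.0000 0.0000 0.0000
    outer loop
      vertex 0.00 0.00 17.59
      vertex 0.00 24.11 0.00
      vertex 0.00 0.00 0.00
    endloop
  endfacet
  facet normal 1.0000 0.0000 0.0000
    outer loop
      vertex 9.89 0.00 0.00
      vertex 9.89 24.11 0.00
      vertex 9.89 0.00 17.59
    endloop
  endfacet
endsolid part

The G0 Z moves step by Δz≈2.51 mm. The G1 loops shrink linearly with z, so the solid tapers from its base footprint up to z≈17.6. Closing with a flat bottom cap and the tapered top and triangulating gives 8 facets — a wedge (ramp): 9.89 × 24.1 mm base, rising to 17.6 mm along the y=0 edge and sloping linearly to z=0 at y=24.1.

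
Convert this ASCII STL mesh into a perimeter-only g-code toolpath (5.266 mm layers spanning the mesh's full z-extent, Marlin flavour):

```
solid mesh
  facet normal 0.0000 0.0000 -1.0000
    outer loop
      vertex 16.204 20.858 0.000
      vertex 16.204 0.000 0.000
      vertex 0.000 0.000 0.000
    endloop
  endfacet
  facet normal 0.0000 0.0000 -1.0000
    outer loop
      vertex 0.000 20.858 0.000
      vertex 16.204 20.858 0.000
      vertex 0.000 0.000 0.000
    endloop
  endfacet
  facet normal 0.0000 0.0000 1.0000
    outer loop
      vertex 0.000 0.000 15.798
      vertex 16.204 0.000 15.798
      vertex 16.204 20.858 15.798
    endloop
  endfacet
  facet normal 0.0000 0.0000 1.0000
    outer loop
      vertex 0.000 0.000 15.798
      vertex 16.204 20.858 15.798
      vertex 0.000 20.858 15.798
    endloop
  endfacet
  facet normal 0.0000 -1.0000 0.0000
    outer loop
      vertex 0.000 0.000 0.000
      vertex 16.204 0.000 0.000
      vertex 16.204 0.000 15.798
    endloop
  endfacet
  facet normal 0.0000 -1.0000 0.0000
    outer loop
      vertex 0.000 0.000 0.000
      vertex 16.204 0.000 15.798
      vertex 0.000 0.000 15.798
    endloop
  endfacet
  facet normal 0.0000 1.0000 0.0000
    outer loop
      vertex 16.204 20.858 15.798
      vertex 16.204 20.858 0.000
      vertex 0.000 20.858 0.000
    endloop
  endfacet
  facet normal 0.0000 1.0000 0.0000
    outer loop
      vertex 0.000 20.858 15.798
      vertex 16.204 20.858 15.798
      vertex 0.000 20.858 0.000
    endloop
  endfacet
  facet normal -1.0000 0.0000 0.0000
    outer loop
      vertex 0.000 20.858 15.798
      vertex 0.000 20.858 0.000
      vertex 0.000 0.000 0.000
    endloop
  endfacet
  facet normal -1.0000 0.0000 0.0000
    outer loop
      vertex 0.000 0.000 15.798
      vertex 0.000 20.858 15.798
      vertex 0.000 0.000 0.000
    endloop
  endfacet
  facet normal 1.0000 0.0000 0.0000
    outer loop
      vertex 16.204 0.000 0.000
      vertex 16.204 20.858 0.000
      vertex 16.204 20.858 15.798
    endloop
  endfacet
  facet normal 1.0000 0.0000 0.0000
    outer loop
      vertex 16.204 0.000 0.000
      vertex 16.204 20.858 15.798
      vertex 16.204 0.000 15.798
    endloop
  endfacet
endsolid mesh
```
; perimeter-only toolpath
G21 ; units = mm
G90 ; absolute positioning
G28 ; home
; layer 1
G0 Z5.266
G0 X0.000 Y0.000
G1 X16.204 Y0.000
G1 X16.204 Y20.858
G1 X0.000 Y20.858
G1 X0.000 Y0.000
; layer 2
G0 Z10.532
G0 X0.000 Y0.000
G1 X16.204 Y0.000
G1 X16.204 Y20.858
G1 X0.000 Y20.858
G1 X0.000 Y0.000
; layer 3
G0 Z15.798
G0 X0.000 Y0.000
G1 X16.204 Y0.000
G1 X16.204 Y20.858
G1 X0.000 Y20.858
G1 X0.000 Y0.000
M2 ; end

The solid is a rectangular box, roughly 16.2 × 20.9 mm footprint and 15.8 mm tall. Slicing at Δz = 5.266 mm — 3 equal slices spanning the solid's height, so layer i sits at z = i·h/3 — gives 3 non-empty perimeters. Each is a 4-segment closed polygon; G0 lifts to the layer z and rapids to the start vertex, then G1 traces the edges.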